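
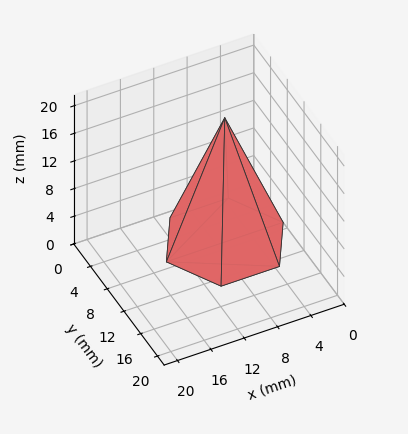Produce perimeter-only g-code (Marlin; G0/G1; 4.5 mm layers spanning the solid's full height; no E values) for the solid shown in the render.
Reading the render: the shape is a regular 6-sided pyramid, base circumscribed radius ≈ 7 mm, apex at z ≈ 18 mm (dimensions read to the nearest mm from the axis ticks). For the g-code, the solid's height is divided into equal slices at the stated Δz and each level perimeter traced with G1 moves after a G0 lift.

; perimeter-only toolpath
G21 ; units = mm
G90 ; absolute positioning
G28 ; home
; layer 1
G0 Z4.5
G0 X12.2 Y7.0
G1 X9.6 Y11.6
G1 X4.4 Y11.6
G1 X1.8 Y7.0
G1 X4.4 Y2.4
G1 X9.6 Y2.4
G1 X12.2 Y7.0
; layer 2
G0 Z9.0
G0 X10.5 Y7.0
G1 X8.8 Y10.1
G1 X5.2 Y10.1
G1 X3.5 Y7.0
G1 X5.2 Y4.0
G1 X8.8 Y4.0
G1 X10.5 Y7.0
; layer 3
G0 Z13.5
G0 X8.8 Y7.0
G1 X7.9 Y8.5
G1 X6.1 Y8.5
G1 X5.2 Y7.0
G1 X6.1 Y5.5
G1 X7.9 Y5.5
G1 X8.8 Y7.0
M2 ; end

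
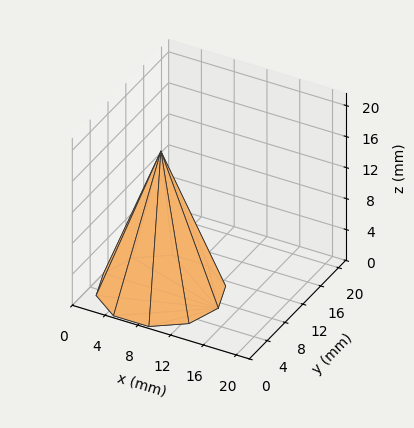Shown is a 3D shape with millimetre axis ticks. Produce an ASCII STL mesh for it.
Reading the render: the shape is a regular 10-sided pyramid, base circumscribed radius ≈ 7 mm, apex at z ≈ 18 mm (dimensions read to the nearest mm from the axis ticks). For the STL, each face is triangulated and given an outward normal.

solid part
  facet normal 0.0000 0.0000 -1.0000
    outer loop
      vertex 9.163 13.657 0.000
      vertex 12.663 11.114 0.000
      vertex 14.000 7.000 0.000
    endloop
  endfacet
  facet normal 0.0000 0.0000 -1.0000
    outer loop
      vertex 4.837 13.657 0.000
      vertex 9.163 13.657 0.000
      vertex 14.000 7.000 0.000
    endloop
  endfacet
  facet normal 0.0000 0.0000 -1.0000
    outer loop
      vertex 1.337 11.114 0.000
      vertex 4.837 13.657 0.000
      vertex 14.000 7.000 0.000
    endloop
  endfacet
  facet normal 0.0000 0.0000 -1.0000
    outer loop
      vertex 0.000 7.000 0.000
      vertex 1.337 11.114 0.000
      vertex 14.000 7.000 0.000
    endloop
  endfacet
  facet normal 0.0000 0.0000 -1.0000
    outer loop
      vertex 1.337 2.886 0.000
      vertex 0.000 7.000 0.000
      vertex 14.000 7.000 0.000
    endloop
  endfacet
  facet normal 0.0000 0.0000 -1.0000
    outer loop
      vertex 4.837 0.343 0.000
      vertex 1.337 2.886 0.000
      vertex 14.000 7.000 0.000
    endloop
  endfacet
  facet normal 0.0000 0.0000 -1.0000
    outer loop
      vertex 9.163 0.343 0.000
      vertex 4.837 0.343 0.000
      vertex 14.000 7.000 0.000
    endloop
  endfacet
  facet normal 0.0000 0.0000 -1.0000
    outer loop
      vertex 12.663 2.886 0.000
      vertex 9.163 0.343 0.000
      vertex 14.000 7.000 0.000
    endloop
  endfacet
  facet normal 0.8920 0.2899 0.3469
    outer loop
      vertex 14.000 7.000 0.000
      vertex 12.663 11.114 0.000
      vertex 7.000 7.000 18.000
    endloop
  endfacet
  facet normal 0.5513 0.7588 0.3469
    outer loop
      vertex 12.663 11.114 0.000
      vertex 9.163 13.657 0.000
      vertex 7.000 7.000 18.000
    endloop
  endfacet
  facet normal 0.0000 0.9379 0.3469
    outer loop
      vertex 9.163 13.657 0.000
      vertex 4.837 13.657 0.000
      vertex 7.000 7.000 18.000
    endloop
  endfacet
  facet normal -0.5513 0.7588 0.3469
    outer loop
      vertex 4.837 13.657 0.000
      vertex 1.337 11.114 0.000
      vertex 7.000 7.000 18.000
    endloop
  endfacet
  facet normal -0.8920 0.2899 0.3469
    outer loop
      vertex 1.337 11.114 0.000
      vertex 0.000 7.000 0.000
      vertex 7.000 7.000 18.000
    endloop
  endfacet
  facet normal -0.8920 -0.2899 0.3469
    outer loop
      vertex 0.000 7.000 0.000
      vertex 1.337 2.886 0.000
      vertex 7.000 7.000 18.000
    endloop
  endfacet
  facet normal -0.5513 -0.7588 0.3469
    outer loop
      vertex 1.337 2.886 0.000
      vertex 4.837 0.343 0.000
      vertex 7.000 7.000 18.000
    endloop
  endfacet
  facet normal 0.0000 -0.9379 0.3469
    outer loop
      vertex 4.837 0.343 0.000
      vertex 9.163 0.343 0.000
      vertex 7.000 7.000 18.000
    endloop
  endfacet
  facet normal 0.5513 -0.7588 0.3469
    outer loop
      vertex 9.163 0.343 0.000
      vertex 12.663 2.886 0.000
      vertex 7.000 7.000 18.000
    endloop
  endfacet
  facet normal 0.8920 -0.2899 0.3469
    outer loop
      vertex 12.663 2.886 0.000
      vertex 14.000 7.000 0.000
      vertex 7.000 7.000 18.000
    endloop
  endfacet
endsolid part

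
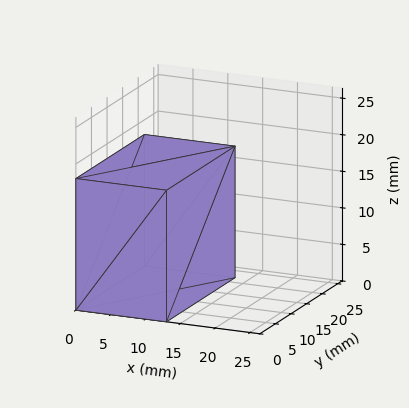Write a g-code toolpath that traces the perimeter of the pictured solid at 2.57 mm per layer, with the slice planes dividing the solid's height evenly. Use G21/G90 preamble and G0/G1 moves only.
Reading the render: the shape is a rectangular box, roughly 13 × 22 mm footprint and 18 mm tall (dimensions read to the nearest mm from the axis ticks). For the g-code, the solid's height is divided into equal slices at the stated Δz and each level perimeter traced with G1 moves after a G0 lift.

; perimeter-only toolpath
G21 ; units = mm
G90 ; absolute positioning
G28 ; home
; layer 1
G0 Z2.57
G0 X0.00 Y0.00
G1 X13.00 Y0.00
G1 X13.00 Y22.00
G1 X0.00 Y22.00
G1 X0.00 Y0.00
; layer 2
G0 Z5.14
G0 X0.00 Y0.00
G1 X13.00 Y0.00
G1 X13.00 Y22.00
G1 X0.00 Y22.00
G1 X0.00 Y0.00
; layer 3
G0 Z7.71
G0 X0.00 Y0.00
G1 X13.00 Y0.00
G1 X13.00 Y22.00
G1 X0.00 Y22.00
G1 X0.00 Y0.00
; layer 4
G0 Z10.29
G0 X0.00 Y0.00
G1 X13.00 Y0.00
G1 X13.00 Y22.00
G1 X0.00 Y22.00
G1 X0.00 Y0.00
; layer 5
G0 Z12.86
G0 X0.00 Y0.00
G1 X13.00 Y0.00
G1 X13.00 Y22.00
G1 X0.00 Y22.00
G1 X0.00 Y0.00
; layer 6
G0 Z15.43
G0 X0.00 Y0.00
G1 X13.00 Y0.00
G1 X13.00 Y22.00
G1 X0.00 Y22.00
G1 X0.00 Y0.00
; layer 7
G0 Z18.00
G0 X0.00 Y0.00
G1 X13.00 Y0.00
G1 X13.00 Y22.00
G1 X0.00 Y22.00
G1 X0.00 Y0.00
M2 ; end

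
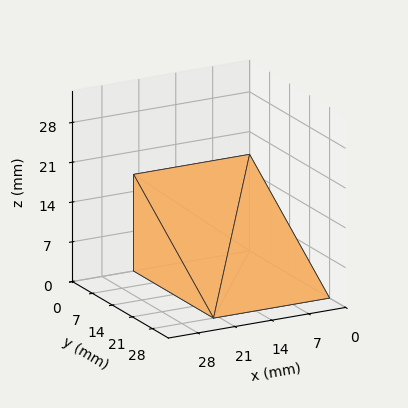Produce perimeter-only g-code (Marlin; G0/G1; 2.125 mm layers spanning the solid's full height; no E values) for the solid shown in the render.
Reading the render: the shape is a wedge (ramp): 22 × 28 mm base, rising to 17 mm along the y=0 edge and sloping linearly to z=0 at y=28 (dimensions read to the nearest mm from the axis ticks). For the g-code, the solid's height is divided into equal slices at the stated Δz and each level perimeter traced with G1 moves after a G0 lift.

; perimeter-only toolpath
G21 ; units = mm
G90 ; absolute positioning
G28 ; home
; layer 1
G0 Z2.125
G0 X0.000 Y0.000
G1 X22.000 Y0.000
G1 X22.000 Y24.500
G1 X0.000 Y24.500
G1 X0.000 Y0.000
; layer 2
G0 Z4.250
G0 X0.000 Y0.000
G1 X22.000 Y0.000
G1 X22.000 Y21.000
G1 X0.000 Y21.000
G1 X0.000 Y0.000
; layer 3
G0 Z6.375
G0 X0.000 Y0.000
G1 X22.000 Y0.000
G1 X22.000 Y17.500
G1 X0.000 Y17.500
G1 X0.000 Y0.000
; layer 4
G0 Z8.500
G0 X0.000 Y0.000
G1 X22.000 Y0.000
G1 X22.000 Y14.000
G1 X0.000 Y14.000
G1 X0.000 Y0.000
; layer 5
G0 Z10.625
G0 X0.000 Y0.000
G1 X22.000 Y0.000
G1 X22.000 Y10.500
G1 X0.000 Y10.500
G1 X0.000 Y0.000
; layer 6
G0 Z12.750
G0 X0.000 Y0.000
G1 X22.000 Y0.000
G1 X22.000 Y7.000
G1 X0.000 Y7.000
G1 X0.000 Y0.000
; layer 7
G0 Z14.875
G0 X0.000 Y0.000
G1 X22.000 Y0.000
G1 X22.000 Y3.500
G1 X0.000 Y3.500
G1 X0.000 Y0.000
M2 ; end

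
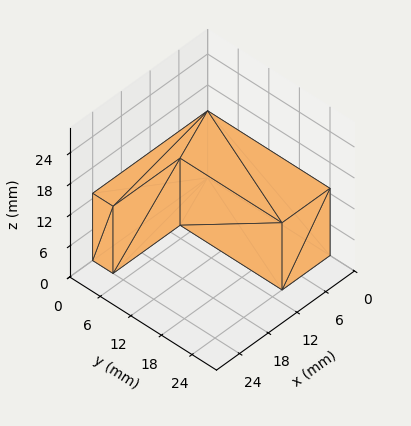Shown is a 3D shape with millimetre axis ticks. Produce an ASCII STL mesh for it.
Reading the render: the shape is an L-shaped prism: outer 24 × 24 mm, arm thicknesses ≈ 4 mm (horizontal) and 10 mm (vertical), extruded 13 mm in z (dimensions read to the nearest mm from the axis ticks). For the STL, each face is triangulated and given an outward normal.

solid part
  facet normal 0.0000 0.0000 -1.0000
    outer loop
      vertex 24.00 4.00 0.00
      vertex 24.00 0.00 0.00
      vertex 0.00 0.00 0.00
    endloop
  endfacet
  facet normal 0.0000 0.0000 -1.0000
    outer loop
      vertex 10.00 4.00 0.00
      vertex 24.00 4.00 0.00
      vertex 0.00 0.00 0.00
    endloop
  endfacet
  facet normal 0.0000 0.0000 -1.0000
    outer loop
      vertex 10.00 24.00 0.00
      vertex 10.00 4.00 0.00
      vertex 0.00 0.00 0.00
    endloop
  endfacet
  facet normal 0.0000 0.0000 -1.0000
    outer loop
      vertex 0.00 24.00 0.00
      vertex 10.00 24.00 0.00
      vertex 0.00 0.00 0.00
    endloop
  endfacet
  facet normal 0.0000 0.0000 1.0000
    outer loop
      vertex 0.00 0.00 13.00
      vertex 24.00 0.00 13.00
      vertex 24.00 4.00 13.00
    endloop
  endfacet
  facet normal 0.0000 0.0000 1.0000
    outer loop
      vertex 0.00 0.00 13.00
      vertex 24.00 4.00 13.00
      vertex 10.00 4.00 13.00
    endloop
  endfacet
  facet normal 0.0000 0.0000 1.0000
    outer loop
      vertex 0.00 0.00 13.00
      vertex 10.00 4.00 13.00
      vertex 10.00 24.00 13.00
    endloop
  endfacet
  facet normal 0.0000 0.0000 1.0000
    outer loop
      vertex 0.00 0.00 13.00
      vertex 10.00 24.00 13.00
      vertex 0.00 24.00 13.00
    endloop
  endfacet
  facet normal 0.0000 -1.0000 0.0000
    outer loop
      vertex 0.00 0.00 0.00
      vertex 24.00 0.00 0.00
      vertex 24.00 0.00 13.00
    endloop
  endfacet
  facet normal 0.0000 -1.0000 0.0000
    outer loop
      vertex 0.00 0.00 0.00
      vertex 24.00 0.00 13.00
      vertex 0.00 0.00 13.00
    endloop
  endfacet
  facet normal 1.0000 0.0000 0.0000
    outer loop
      vertex 24.00 0.00 0.00
      vertex 24.00 4.00 0.00
      vertex 24.00 4.00 13.00
    endloop
  endfacet
  facet normal 1.0000 0.0000 0.0000
    outer loop
      vertex 24.00 0.00 0.00
      vertex 24.00 4.00 13.00
      vertex 24.00 0.00 13.00
    endloop
  endfacet
  facet normal 0.0000 1.0000 0.0000
    outer loop
      vertex 24.00 4.00 0.00
      vertex 10.00 4.00 0.00
      vertex 10.00 4.00 13.00
    endloop
  endfacet
  facet normal 0.0000 1.0000 0.0000
    outer loop
      vertex 24.00 4.00 0.00
      vertex 10.00 4.00 13.00
      vertex 24.00 4.00 13.00
    endloop
  endfacet
  facet normal 1.0000 0.0000 0.0000
    outer loop
      vertex 10.00 4.00 0.00
      vertex 10.00 24.00 0.00
      vertex 10.00 24.00 13.00
    endloop
  endfacet
  facet normal 1.0000 0.0000 0.0000
    outer loop
      vertex 10.00 4.00 0.00
      vertex 10.00 24.00 13.00
      vertex 10.00 4.00 13.00
    endloop
  endfacet
  facet normal 0.0000 1.0000 0.0000
    outer loop
      vertex 10.00 24.00 0.00
      vertex 0.00 24.00 0.00
      vertex 0.00 24.00 13.00
    endloop
  endfacet
  facet normal 0.0000 1.0000 0.0000
    outer loop
      vertex 10.00 24.00 0.00
      vertex 0.00 24.00 13.00
      vertex 10.00 24.00 13.00
    endloop
  endfacet
  facet normal -1.0000 0.0000 0.0000
    outer loop
      vertex 0.00 24.00 0.00
      vertex 0.00 0.00 0.00
      vertex 0.00 0.00 13.00
    endloop
  endfacet
  facet normal -1.0000 0.0000 0.0000
    outer loop
      vertex 0.00 24.00 0.00
      vertex 0.00 0.00 13.00
      vertex 0.00 24.00 13.00
    endloop
  endfacet
endsolid part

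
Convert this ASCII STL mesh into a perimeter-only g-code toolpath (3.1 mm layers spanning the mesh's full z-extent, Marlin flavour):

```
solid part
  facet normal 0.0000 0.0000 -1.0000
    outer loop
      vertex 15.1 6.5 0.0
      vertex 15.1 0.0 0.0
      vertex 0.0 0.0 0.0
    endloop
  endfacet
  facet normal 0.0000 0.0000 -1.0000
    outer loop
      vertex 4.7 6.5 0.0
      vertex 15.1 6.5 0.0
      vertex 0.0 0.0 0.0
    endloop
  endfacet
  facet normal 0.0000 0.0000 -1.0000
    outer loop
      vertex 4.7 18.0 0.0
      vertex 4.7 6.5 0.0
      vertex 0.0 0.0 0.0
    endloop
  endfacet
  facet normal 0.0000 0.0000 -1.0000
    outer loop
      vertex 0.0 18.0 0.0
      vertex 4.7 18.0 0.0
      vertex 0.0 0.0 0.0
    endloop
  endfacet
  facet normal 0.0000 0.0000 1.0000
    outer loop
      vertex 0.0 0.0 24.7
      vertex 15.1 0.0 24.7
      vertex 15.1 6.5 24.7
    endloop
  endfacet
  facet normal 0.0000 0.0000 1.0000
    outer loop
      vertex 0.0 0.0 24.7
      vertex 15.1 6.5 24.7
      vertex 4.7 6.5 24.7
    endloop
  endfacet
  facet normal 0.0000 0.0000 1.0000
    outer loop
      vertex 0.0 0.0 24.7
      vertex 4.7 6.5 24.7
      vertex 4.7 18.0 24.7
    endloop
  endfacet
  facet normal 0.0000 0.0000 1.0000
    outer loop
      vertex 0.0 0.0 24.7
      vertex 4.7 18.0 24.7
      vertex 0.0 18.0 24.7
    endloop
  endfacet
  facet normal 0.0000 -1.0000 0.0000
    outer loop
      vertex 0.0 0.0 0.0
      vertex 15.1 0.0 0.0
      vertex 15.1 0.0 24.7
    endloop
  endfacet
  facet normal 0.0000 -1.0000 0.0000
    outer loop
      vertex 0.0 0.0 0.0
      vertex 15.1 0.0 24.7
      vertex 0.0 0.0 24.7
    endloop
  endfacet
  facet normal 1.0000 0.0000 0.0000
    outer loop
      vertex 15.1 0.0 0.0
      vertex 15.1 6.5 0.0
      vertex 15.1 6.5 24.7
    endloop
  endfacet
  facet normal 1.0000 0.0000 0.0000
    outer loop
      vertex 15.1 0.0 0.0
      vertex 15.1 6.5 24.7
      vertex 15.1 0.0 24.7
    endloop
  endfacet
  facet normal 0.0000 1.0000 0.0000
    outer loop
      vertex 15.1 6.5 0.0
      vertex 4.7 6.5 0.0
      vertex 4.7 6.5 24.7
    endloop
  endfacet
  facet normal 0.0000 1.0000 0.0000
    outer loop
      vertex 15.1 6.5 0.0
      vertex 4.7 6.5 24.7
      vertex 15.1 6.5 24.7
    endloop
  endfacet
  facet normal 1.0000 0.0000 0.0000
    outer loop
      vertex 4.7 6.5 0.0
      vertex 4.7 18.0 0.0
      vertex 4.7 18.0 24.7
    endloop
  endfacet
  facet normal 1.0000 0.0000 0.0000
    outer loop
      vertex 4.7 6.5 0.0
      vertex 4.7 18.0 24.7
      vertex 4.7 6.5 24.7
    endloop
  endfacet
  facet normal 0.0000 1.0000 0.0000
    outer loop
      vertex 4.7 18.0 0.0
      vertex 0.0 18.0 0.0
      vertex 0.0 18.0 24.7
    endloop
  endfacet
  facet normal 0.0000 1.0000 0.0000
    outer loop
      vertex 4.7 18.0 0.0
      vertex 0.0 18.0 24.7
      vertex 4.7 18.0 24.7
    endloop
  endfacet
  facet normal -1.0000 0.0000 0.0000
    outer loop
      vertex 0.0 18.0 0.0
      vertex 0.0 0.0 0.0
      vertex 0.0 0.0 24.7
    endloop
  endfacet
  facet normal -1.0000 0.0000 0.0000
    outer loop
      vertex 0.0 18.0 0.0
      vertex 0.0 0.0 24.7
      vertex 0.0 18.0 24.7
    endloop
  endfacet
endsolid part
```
; perimeter-only toolpath
G21 ; units = mm
G90 ; absolute positioning
G28 ; home
; layer 1
G0 Z3.1
G0 X0.0 Y0.0
G1 X15.1 Y0.0
G1 X15.1 Y6.5
G1 X4.7 Y6.5
G1 X4.7 Y18.0
G1 X0.0 Y18.0
G1 X0.0 Y0.0
; layer 2
G0 Z6.2
G0 X0.0 Y0.0
G1 X15.1 Y0.0
G1 X15.1 Y6.5
G1 X4.7 Y6.5
G1 X4.7 Y18.0
G1 X0.0 Y18.0
G1 X0.0 Y0.0
; layer 3
G0 Z9.3
G0 X0.0 Y0.0
G1 X15.1 Y0.0
G1 X15.1 Y6.5
G1 X4.7 Y6.5
G1 X4.7 Y18.0
G1 X0.0 Y18.0
G1 X0.0 Y0.0
; layer 4
G0 Z12.3
G0 X0.0 Y0.0
G1 X15.1 Y0.0
G1 X15.1 Y6.5
G1 X4.7 Y6.5
G1 X4.7 Y18.0
G1 X0.0 Y18.0
G1 X0.0 Y0.0
; layer 5
G0 Z15.4
G0 X0.0 Y0.0
G1 X15.1 Y0.0
G1 X15.1 Y6.5
G1 X4.7 Y6.5
G1 X4.7 Y18.0
G1 X0.0 Y18.0
G1 X0.0 Y0.0
; layer 6
G0 Z18.5
G0 X0.0 Y0.0
G1 X15.1 Y0.0
G1 X15.1 Y6.5
G1 X4.7 Y6.5
G1 X4.7 Y18.0
G1 X0.0 Y18.0
G1 X0.0 Y0.0
; layer 7
G0 Z21.6
G0 X0.0 Y0.0
G1 X15.1 Y0.0
G1 X15.1 Y6.5
G1 X4.7 Y6.5
G1 X4.7 Y18.0
G1 X0.0 Y18.0
G1 X0.0 Y0.0
; layer 8
G0 Z24.7
G0 X0.0 Y0.0
G1 X15.1 Y0.0
G1 X15.1 Y6.5
G1 X4.7 Y6.5
G1 X4.7 Y18.0
G1 X0.0 Y18.0
G1 X0.0 Y0.0
M2 ; end

The solid is an L-shaped prism: outer 15.1 × 18 mm, arm thicknesses ≈ 6.5 mm (horizontal) and 4.7 mm (vertical), extruded 24.7 mm in z. Slicing at Δz = 3.1 mm — 8 equal slices spanning the solid's height, so layer i sits at z = i·h/8 — gives 8 non-empty perimeters. Each is a 6-segment closed polygon; G0 lifts to the layer z and rapids to the start vertex, then G1 traces the edges.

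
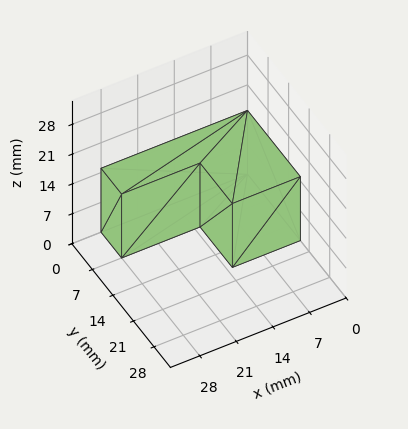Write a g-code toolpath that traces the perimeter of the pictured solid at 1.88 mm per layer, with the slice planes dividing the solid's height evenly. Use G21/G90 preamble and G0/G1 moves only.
Reading the render: the shape is an L-shaped prism: outer 28 × 18 mm, arm thicknesses ≈ 7 mm (horizontal) and 13 mm (vertical), extruded 15 mm in z (dimensions read to the nearest mm from the axis ticks). For the g-code, the solid's height is divided into equal slices at the stated Δz and each level perimeter traced with G1 moves after a G0 lift.

; perimeter-only toolpath
G21 ; units = mm
G90 ; absolute positioning
G28 ; home
; layer 1
G0 Z1.88
G0 X0.00 Y0.00
G1 X28.00 Y0.00
G1 X28.00 Y7.00
G1 X13.00 Y7.00
G1 X13.00 Y18.00
G1 X0.00 Y18.00
G1 X0.00 Y0.00
; layer 2
G0 Z3.75
G0 X0.00 Y0.00
G1 X28.00 Y0.00
G1 X28.00 Y7.00
G1 X13.00 Y7.00
G1 X13.00 Y18.00
G1 X0.00 Y18.00
G1 X0.00 Y0.00
; layer 3
G0 Z5.62
G0 X0.00 Y0.00
G1 X28.00 Y0.00
G1 X28.00 Y7.00
G1 X13.00 Y7.00
G1 X13.00 Y18.00
G1 X0.00 Y18.00
G1 X0.00 Y0.00
; layer 4
G0 Z7.50
G0 X0.00 Y0.00
G1 X28.00 Y0.00
G1 X28.00 Y7.00
G1 X13.00 Y7.00
G1 X13.00 Y18.00
G1 X0.00 Y18.00
G1 X0.00 Y0.00
; layer 5
G0 Z9.38
G0 X0.00 Y0.00
G1 X28.00 Y0.00
G1 X28.00 Y7.00
G1 X13.00 Y7.00
G1 X13.00 Y18.00
G1 X0.00 Y18.00
G1 X0.00 Y0.00
; layer 6
G0 Z11.25
G0 X0.00 Y0.00
G1 X28.00 Y0.00
G1 X28.00 Y7.00
G1 X13.00 Y7.00
G1 X13.00 Y18.00
G1 X0.00 Y18.00
G1 X0.00 Y0.00
; layer 7
G0 Z13.12
G0 X0.00 Y0.00
G1 X28.00 Y0.00
G1 X28.00 Y7.00
G1 X13.00 Y7.00
G1 X13.00 Y18.00
G1 X0.00 Y18.00
G1 X0.00 Y0.00
; layer 8
G0 Z15.00
G0 X0.00 Y0.00
G1 X28.00 Y0.00
G1 X28.00 Y7.00
G1 X13.00 Y7.00
G1 X13.00 Y18.00
G1 X0.00 Y18.00
G1 X0.00 Y0.00
M2 ; end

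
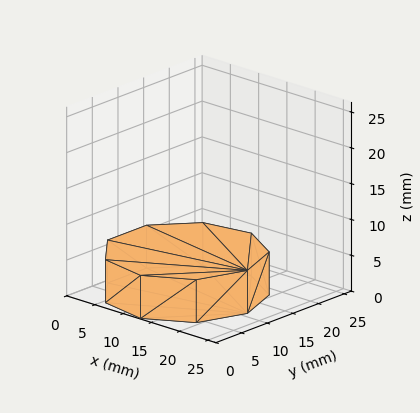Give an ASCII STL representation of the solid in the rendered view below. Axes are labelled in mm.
Reading the render: the shape is a regular 9-sided prism (a cylinder approximated with 9 flat sides), circumscribed radius ≈ 11 mm, height ≈ 6 mm (dimensions read to the nearest mm from the axis ticks). For the STL, each face is triangulated and given an outward normal.

solid part
  facet normal 0.0000 0.0000 -1.0000
    outer loop
      vertex 12.9 21.8 0.0
      vertex 19.4 18.1 0.0
      vertex 22.0 11.0 0.0
    endloop
  endfacet
  facet normal 0.0000 0.0000 -1.0000
    outer loop
      vertex 5.5 20.5 0.0
      vertex 12.9 21.8 0.0
      vertex 22.0 11.0 0.0
    endloop
  endfacet
  facet normal 0.0000 0.0000 -1.0000
    outer loop
      vertex 0.7 14.8 0.0
      vertex 5.5 20.5 0.0
      vertex 22.0 11.0 0.0
    endloop
  endfacet
  facet normal 0.0000 0.0000 -1.0000
    outer loop
      vertex 0.7 7.2 0.0
      vertex 0.7 14.8 0.0
      vertex 22.0 11.0 0.0
    endloop
  endfacet
  facet normal 0.0000 0.0000 -1.0000
    outer loop
      vertex 5.5 1.5 0.0
      vertex 0.7 7.2 0.0
      vertex 22.0 11.0 0.0
    endloop
  endfacet
  facet normal 0.0000 0.0000 -1.0000
    outer loop
      vertex 12.9 0.2 0.0
      vertex 5.5 1.5 0.0
      vertex 22.0 11.0 0.0
    endloop
  endfacet
  facet normal 0.0000 0.0000 -1.0000
    outer loop
      vertex 19.4 3.9 0.0
      vertex 12.9 0.2 0.0
      vertex 22.0 11.0 0.0
    endloop
  endfacet
  facet normal 0.0000 0.0000 1.0000
    outer loop
      vertex 22.0 11.0 6.0
      vertex 19.4 18.1 6.0
      vertex 12.9 21.8 6.0
    endloop
  endfacet
  facet normal 0.0000 0.0000 1.0000
    outer loop
      vertex 22.0 11.0 6.0
      vertex 12.9 21.8 6.0
      vertex 5.5 20.5 6.0
    endloop
  endfacet
  facet normal 0.0000 0.0000 1.0000
    outer loop
      vertex 22.0 11.0 6.0
      vertex 5.5 20.5 6.0
      vertex 0.7 14.8 6.0
    endloop
  endfacet
  facet normal 0.0000 0.0000 1.0000
    outer loop
      vertex 22.0 11.0 6.0
      vertex 0.7 14.8 6.0
      vertex 0.7 7.2 6.0
    endloop
  endfacet
  facet normal 0.0000 0.0000 1.0000
    outer loop
      vertex 22.0 11.0 6.0
      vertex 0.7 7.2 6.0
      vertex 5.5 1.5 6.0
    endloop
  endfacet
  facet normal 0.0000 0.0000 1.0000
    outer loop
      vertex 22.0 11.0 6.0
      vertex 5.5 1.5 6.0
      vertex 12.9 0.2 6.0
    endloop
  endfacet
  facet normal 0.0000 0.0000 1.0000
    outer loop
      vertex 22.0 11.0 6.0
      vertex 12.9 0.2 6.0
      vertex 19.4 3.9 6.0
    endloop
  endfacet
  facet normal 0.9390 0.3439 0.0000
    outer loop
      vertex 22.0 11.0 0.0
      vertex 19.4 18.1 0.0
      vertex 19.4 18.1 6.0
    endloop
  endfacet
  facet normal 0.9390 0.3439 0.0000
    outer loop
      vertex 22.0 11.0 0.0
      vertex 19.4 18.1 6.0
      vertex 22.0 11.0 6.0
    endloop
  endfacet
  facet normal 0.4947 0.8691 0.0000
    outer loop
      vertex 19.4 18.1 0.0
      vertex 12.9 21.8 0.0
      vertex 12.9 21.8 6.0
    endloop
  endfacet
  facet normal 0.4947 0.8691 0.0000
    outer loop
      vertex 19.4 18.1 0.0
      vertex 12.9 21.8 6.0
      vertex 19.4 18.1 6.0
    endloop
  endfacet
  facet normal -0.1730 0.9849 0.0000
    outer loop
      vertex 12.9 21.8 0.0
      vertex 5.5 20.5 0.0
      vertex 5.5 20.5 6.0
    endloop
  endfacet
  facet normal -0.1730 0.9849 0.0000
    outer loop
      vertex 12.9 21.8 0.0
      vertex 5.5 20.5 6.0
      vertex 12.9 21.8 6.0
    endloop
  endfacet
  facet normal -0.7649 0.6441 0.0000
    outer loop
      vertex 5.5 20.5 0.0
      vertex 0.7 14.8 0.0
      vertex 0.7 14.8 6.0
    endloop
  endfacet
  facet normal -0.7649 0.6441 0.0000
    outer loop
      vertex 5.5 20.5 0.0
      vertex 0.7 14.8 6.0
      vertex 5.5 20.5 6.0
    endloop
  endfacet
  facet normal -1.0000 0.0000 0.0000
    outer loop
      vertex 0.7 14.8 0.0
      vertex 0.7 7.2 0.0
      vertex 0.7 7.2 6.0
    endloop
  endfacet
  facet normal -1.0000 0.0000 0.0000
    outer loop
      vertex 0.7 14.8 0.0
      vertex 0.7 7.2 6.0
      vertex 0.7 14.8 6.0
    endloop
  endfacet
  facet normal -0.7649 -0.6441 0.0000
    outer loop
      vertex 0.7 7.2 0.0
      vertex 5.5 1.5 0.0
      vertex 5.5 1.5 6.0
    endloop
  endfacet
  facet normal -0.7649 -0.6441 0.0000
    outer loop
      vertex 0.7 7.2 0.0
      vertex 5.5 1.5 6.0
      vertex 0.7 7.2 6.0
    endloop
  endfacet
  facet normal -0.1730 -0.9849 0.0000
    outer loop
      vertex 5.5 1.5 0.0
      vertex 12.9 0.2 0.0
      vertex 12.9 0.2 6.0
    endloop
  endfacet
  facet normal -0.1730 -0.9849 0.0000
    outer loop
      vertex 5.5 1.5 0.0
      vertex 12.9 0.2 6.0
      vertex 5.5 1.5 6.0
    endloop
  endfacet
  facet normal 0.4947 -0.8691 0.0000
    outer loop
      vertex 12.9 0.2 0.0
      vertex 19.4 3.9 0.0
      vertex 19.4 3.9 6.0
    endloop
  endfacet
  facet normal 0.4947 -0.8691 0.0000
    outer loop
      vertex 12.9 0.2 0.0
      vertex 19.4 3.9 6.0
      vertex 12.9 0.2 6.0
    endloop
  endfacet
  facet normal 0.9390 -0.3439 0.0000
    outer loop
      vertex 19.4 3.9 0.0
      vertex 22.0 11.0 0.0
      vertex 22.0 11.0 6.0
    endloop
  endfacet
  facet normal 0.9390 -0.3439 0.0000
    outer loop
      vertex 19.4 3.9 0.0
      vertex 22.0 11.0 6.0
      vertex 19.4 3.9 6.0
    endloop
  endfacet
endsolid part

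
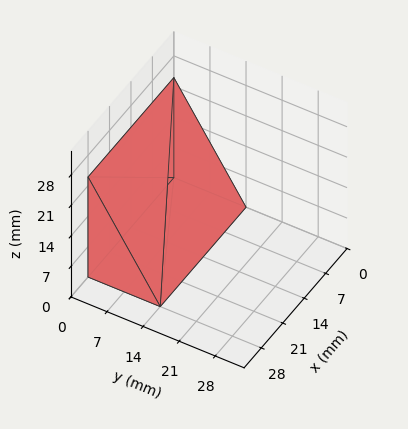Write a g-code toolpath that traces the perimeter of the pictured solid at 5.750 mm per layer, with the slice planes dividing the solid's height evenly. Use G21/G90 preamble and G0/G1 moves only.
Reading the render: the shape is a wedge (ramp): 28 × 14 mm base, rising to 23 mm along the y=0 edge and sloping linearly to z=0 at y=14 (dimensions read to the nearest mm from the axis ticks). For the g-code, the solid's height is divided into equal slices at the stated Δz and each level perimeter traced with G1 moves after a G0 lift.

; perimeter-only toolpath
G21 ; units = mm
G90 ; absolute positioning
G28 ; home
; layer 1
G0 Z5.750
G0 X0.000 Y0.000
G1 X28.000 Y0.000
G1 X28.000 Y10.500
G1 X0.000 Y10.500
G1 X0.000 Y0.000
; layer 2
G0 Z11.500
G0 X0.000 Y0.000
G1 X28.000 Y0.000
G1 X28.000 Y7.000
G1 X0.000 Y7.000
G1 X0.000 Y0.000
; layer 3
G0 Z17.250
G0 X0.000 Y0.000
G1 X28.000 Y0.000
G1 X28.000 Y3.500
G1 X0.000 Y3.500
G1 X0.000 Y0.000
M2 ; end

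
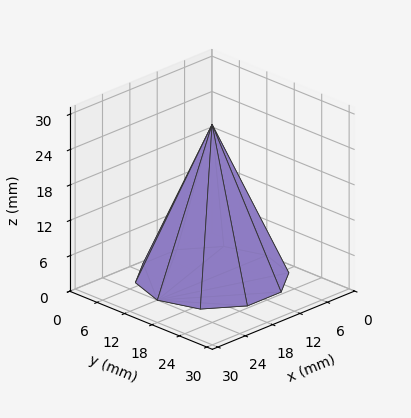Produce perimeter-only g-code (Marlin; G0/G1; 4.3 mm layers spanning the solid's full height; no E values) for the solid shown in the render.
Reading the render: the shape is a regular 10-sided pyramid, base circumscribed radius ≈ 12 mm, apex at z ≈ 26 mm (dimensions read to the nearest mm from the axis ticks). For the g-code, the solid's height is divided into equal slices at the stated Δz and each level perimeter traced with G1 moves after a G0 lift.

; perimeter-only toolpath
G21 ; units = mm
G90 ; absolute positioning
G28 ; home
; layer 1
G0 Z4.3
G0 X22.0 Y12.0
G1 X20.1 Y17.9
G1 X15.1 Y21.5
G1 X8.9 Y21.5
G1 X3.9 Y17.9
G1 X2.0 Y12.0
G1 X3.9 Y6.1
G1 X8.9 Y2.5
G1 X15.1 Y2.5
G1 X20.1 Y6.1
G1 X22.0 Y12.0
; layer 2
G0 Z8.7
G0 X20.0 Y12.0
G1 X18.5 Y16.7
G1 X14.5 Y19.6
G1 X9.5 Y19.6
G1 X5.5 Y16.7
G1 X4.0 Y12.0
G1 X5.5 Y7.3
G1 X9.5 Y4.4
G1 X14.5 Y4.4
G1 X18.5 Y7.3
G1 X20.0 Y12.0
; layer 3
G0 Z13.0
G0 X18.0 Y12.0
G1 X16.9 Y15.6
G1 X13.8 Y17.7
G1 X10.2 Y17.7
G1 X7.2 Y15.6
G1 X6.0 Y12.0
G1 X7.2 Y8.4
G1 X10.2 Y6.3
G1 X13.8 Y6.3
G1 X16.9 Y8.4
G1 X18.0 Y12.0
; layer 4
G0 Z17.3
G0 X16.0 Y12.0
G1 X15.2 Y14.4
G1 X13.2 Y15.8
G1 X10.8 Y15.8
G1 X8.8 Y14.4
G1 X8.0 Y12.0
G1 X8.8 Y9.6
G1 X10.8 Y8.2
G1 X13.2 Y8.2
G1 X15.2 Y9.6
G1 X16.0 Y12.0
; layer 5
G0 Z21.7
G0 X14.0 Y12.0
G1 X13.6 Y13.2
G1 X12.6 Y13.9
G1 X11.4 Y13.9
G1 X10.4 Y13.2
G1 X10.0 Y12.0
G1 X10.4 Y10.8
G1 X11.4 Y10.1
G1 X12.6 Y10.1
G1 X13.6 Y10.8
G1 X14.0 Y12.0
M2 ; end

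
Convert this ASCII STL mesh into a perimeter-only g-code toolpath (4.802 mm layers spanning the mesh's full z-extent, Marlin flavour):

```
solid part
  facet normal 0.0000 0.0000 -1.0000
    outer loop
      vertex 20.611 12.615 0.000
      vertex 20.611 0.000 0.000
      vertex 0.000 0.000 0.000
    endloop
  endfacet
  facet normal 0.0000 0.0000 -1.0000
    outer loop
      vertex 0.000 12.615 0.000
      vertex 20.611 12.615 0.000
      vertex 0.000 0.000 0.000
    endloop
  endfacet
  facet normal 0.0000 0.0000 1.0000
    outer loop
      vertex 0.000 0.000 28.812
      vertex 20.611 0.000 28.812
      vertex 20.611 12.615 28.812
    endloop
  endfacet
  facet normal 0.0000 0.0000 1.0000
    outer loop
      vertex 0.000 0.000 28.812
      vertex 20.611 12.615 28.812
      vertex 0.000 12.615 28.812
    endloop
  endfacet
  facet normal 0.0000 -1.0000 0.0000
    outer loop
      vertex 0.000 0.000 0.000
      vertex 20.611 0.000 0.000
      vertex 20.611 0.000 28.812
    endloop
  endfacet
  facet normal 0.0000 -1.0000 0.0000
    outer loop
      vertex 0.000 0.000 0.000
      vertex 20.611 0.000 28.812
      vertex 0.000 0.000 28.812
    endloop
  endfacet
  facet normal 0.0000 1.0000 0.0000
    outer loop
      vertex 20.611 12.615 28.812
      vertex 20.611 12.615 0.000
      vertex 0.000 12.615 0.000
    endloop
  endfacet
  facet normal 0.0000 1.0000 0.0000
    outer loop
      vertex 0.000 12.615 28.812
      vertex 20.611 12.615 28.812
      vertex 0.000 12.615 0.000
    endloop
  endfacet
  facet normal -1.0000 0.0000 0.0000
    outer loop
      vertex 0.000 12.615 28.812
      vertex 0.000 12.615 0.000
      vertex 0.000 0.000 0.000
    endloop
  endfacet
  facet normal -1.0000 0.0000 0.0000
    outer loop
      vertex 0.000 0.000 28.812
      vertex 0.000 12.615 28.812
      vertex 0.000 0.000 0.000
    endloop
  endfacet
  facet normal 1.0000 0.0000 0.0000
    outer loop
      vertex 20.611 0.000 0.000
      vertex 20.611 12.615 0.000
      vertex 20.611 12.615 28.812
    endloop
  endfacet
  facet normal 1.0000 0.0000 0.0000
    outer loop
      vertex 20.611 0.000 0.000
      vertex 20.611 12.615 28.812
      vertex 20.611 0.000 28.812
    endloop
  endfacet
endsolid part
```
; perimeter-only toolpath
G21 ; units = mm
G90 ; absolute positioning
G28 ; home
; layer 1
G0 Z4.802
G0 X0.000 Y0.000
G1 X20.611 Y0.000
G1 X20.611 Y12.615
G1 X0.000 Y12.615
G1 X0.000 Y0.000
; layer 2
G0 Z9.604
G0 X0.000 Y0.000
G1 X20.611 Y0.000
G1 X20.611 Y12.615
G1 X0.000 Y12.615
G1 X0.000 Y0.000
; layer 3
G0 Z14.406
G0 X0.000 Y0.000
G1 X20.611 Y0.000
G1 X20.611 Y12.615
G1 X0.000 Y12.615
G1 X0.000 Y0.000
; layer 4
G0 Z19.208
G0 X0.000 Y0.000
G1 X20.611 Y0.000
G1 X20.611 Y12.615
G1 X0.000 Y12.615
G1 X0.000 Y0.000
; layer 5
G0 Z24.010
G0 X0.000 Y0.000
G1 X20.611 Y0.000
G1 X20.611 Y12.615
G1 X0.000 Y12.615
G1 X0.000 Y0.000
; layer 6
G0 Z28.812
G0 X0.000 Y0.000
G1 X20.611 Y0.000
G1 X20.611 Y12.615
G1 X0.000 Y12.615
G1 X0.000 Y0.000
M2 ; end

The solid is a rectangular box, roughly 20.6 × 12.6 mm footprint and 28.8 mm tall. Slicing at Δz = 4.802 mm — 6 equal slices spanning the solid's height, so layer i sits at z = i·h/6 — gives 6 non-empty perimeters. Each is a 4-segment closed polygon; G0 lifts to the layer z and rapids to the start vertex, then G1 traces the edges.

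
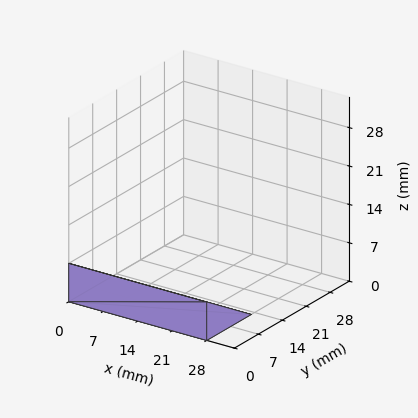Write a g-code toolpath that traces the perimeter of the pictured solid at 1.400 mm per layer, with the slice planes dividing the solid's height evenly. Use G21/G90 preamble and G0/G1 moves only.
Reading the render: the shape is a wedge (ramp): 28 × 13 mm base, rising to 7 mm along the y=0 edge and sloping linearly to z=0 at y=13 (dimensions read to the nearest mm from the axis ticks). For the g-code, the solid's height is divided into equal slices at the stated Δz and each level perimeter traced with G1 moves after a G0 lift.

; perimeter-only toolpath
G21 ; units = mm
G90 ; absolute positioning
G28 ; home
; layer 1
G0 Z1.400
G0 X0.000 Y0.000
G1 X28.000 Y0.000
G1 X28.000 Y10.400
G1 X0.000 Y10.400
G1 X0.000 Y0.000
; layer 2
G0 Z2.800
G0 X0.000 Y0.000
G1 X28.000 Y0.000
G1 X28.000 Y7.800
G1 X0.000 Y7.800
G1 X0.000 Y0.000
; layer 3
G0 Z4.200
G0 X0.000 Y0.000
G1 X28.000 Y0.000
G1 X28.000 Y5.200
G1 X0.000 Y5.200
G1 X0.000 Y0.000
; layer 4
G0 Z5.600
G0 X0.000 Y0.000
G1 X28.000 Y0.000
G1 X28.000 Y2.600
G1 X0.000 Y2.600
G1 X0.000 Y0.000
M2 ; end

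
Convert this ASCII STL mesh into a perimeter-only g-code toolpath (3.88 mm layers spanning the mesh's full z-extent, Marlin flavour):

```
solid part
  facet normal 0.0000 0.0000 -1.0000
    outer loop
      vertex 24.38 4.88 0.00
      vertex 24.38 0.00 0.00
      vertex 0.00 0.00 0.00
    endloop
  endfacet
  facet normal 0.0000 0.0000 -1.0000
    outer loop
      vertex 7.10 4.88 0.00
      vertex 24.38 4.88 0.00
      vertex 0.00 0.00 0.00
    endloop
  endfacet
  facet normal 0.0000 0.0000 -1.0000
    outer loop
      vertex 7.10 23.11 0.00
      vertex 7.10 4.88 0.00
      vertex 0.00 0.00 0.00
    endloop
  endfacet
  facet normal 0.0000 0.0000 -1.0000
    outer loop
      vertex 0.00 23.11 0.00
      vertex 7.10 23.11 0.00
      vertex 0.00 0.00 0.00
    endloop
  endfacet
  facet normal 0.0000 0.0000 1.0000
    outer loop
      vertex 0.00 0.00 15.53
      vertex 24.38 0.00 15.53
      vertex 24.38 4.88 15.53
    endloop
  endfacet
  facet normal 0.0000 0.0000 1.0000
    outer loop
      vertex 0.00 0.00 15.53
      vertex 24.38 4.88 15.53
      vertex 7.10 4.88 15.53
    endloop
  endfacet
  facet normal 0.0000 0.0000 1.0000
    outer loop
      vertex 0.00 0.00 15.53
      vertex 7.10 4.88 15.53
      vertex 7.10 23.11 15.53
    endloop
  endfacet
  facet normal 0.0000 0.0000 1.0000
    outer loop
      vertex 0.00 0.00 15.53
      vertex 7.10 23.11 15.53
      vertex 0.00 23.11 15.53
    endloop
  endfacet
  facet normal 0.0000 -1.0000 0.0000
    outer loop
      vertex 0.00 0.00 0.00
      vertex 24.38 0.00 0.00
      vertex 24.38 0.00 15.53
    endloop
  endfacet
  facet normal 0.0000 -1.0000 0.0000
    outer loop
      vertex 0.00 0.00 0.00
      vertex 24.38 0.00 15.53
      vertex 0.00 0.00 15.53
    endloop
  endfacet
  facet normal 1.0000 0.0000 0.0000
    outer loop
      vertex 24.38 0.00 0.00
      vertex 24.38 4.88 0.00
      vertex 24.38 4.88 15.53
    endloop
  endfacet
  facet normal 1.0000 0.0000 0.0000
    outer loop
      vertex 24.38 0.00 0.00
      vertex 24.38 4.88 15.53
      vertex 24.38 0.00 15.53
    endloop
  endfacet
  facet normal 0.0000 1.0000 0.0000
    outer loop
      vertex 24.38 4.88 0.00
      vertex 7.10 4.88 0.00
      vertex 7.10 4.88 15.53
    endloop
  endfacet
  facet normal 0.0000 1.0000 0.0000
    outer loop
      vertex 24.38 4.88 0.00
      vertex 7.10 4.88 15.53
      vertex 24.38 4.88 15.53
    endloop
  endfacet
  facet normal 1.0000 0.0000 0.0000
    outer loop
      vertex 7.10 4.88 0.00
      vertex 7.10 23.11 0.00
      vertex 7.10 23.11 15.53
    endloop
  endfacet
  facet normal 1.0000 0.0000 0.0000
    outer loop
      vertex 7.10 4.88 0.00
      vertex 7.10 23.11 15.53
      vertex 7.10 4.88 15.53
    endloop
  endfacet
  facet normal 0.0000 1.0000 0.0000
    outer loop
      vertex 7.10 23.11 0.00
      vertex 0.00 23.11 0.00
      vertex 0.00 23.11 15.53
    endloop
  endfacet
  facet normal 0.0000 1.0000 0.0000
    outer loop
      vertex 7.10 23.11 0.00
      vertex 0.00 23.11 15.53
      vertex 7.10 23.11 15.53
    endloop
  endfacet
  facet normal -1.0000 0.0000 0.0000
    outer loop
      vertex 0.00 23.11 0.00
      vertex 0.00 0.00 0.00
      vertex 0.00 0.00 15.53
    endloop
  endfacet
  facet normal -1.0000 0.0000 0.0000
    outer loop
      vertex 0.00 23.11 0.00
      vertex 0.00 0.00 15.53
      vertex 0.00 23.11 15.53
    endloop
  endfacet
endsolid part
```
; perimeter-only toolpath
G21 ; units = mm
G90 ; absolute positioning
G28 ; home
; layer 1
G0 Z3.88
G0 X0.00 Y0.00
G1 X24.38 Y0.00
G1 X24.38 Y4.88
G1 X7.10 Y4.88
G1 X7.10 Y23.11
G1 X0.00 Y23.11
G1 X0.00 Y0.00
; layer 2
G0 Z7.76
G0 X0.00 Y0.00
G1 X24.38 Y0.00
G1 X24.38 Y4.88
G1 X7.10 Y4.88
G1 X7.10 Y23.11
G1 X0.00 Y23.11
G1 X0.00 Y0.00
; layer 3
G0 Z11.65
G0 X0.00 Y0.00
G1 X24.38 Y0.00
G1 X24.38 Y4.88
G1 X7.10 Y4.88
G1 X7.10 Y23.11
G1 X0.00 Y23.11
G1 X0.00 Y0.00
; layer 4
G0 Z15.53
G0 X0.00 Y0.00
G1 X24.38 Y0.00
G1 X24.38 Y4.88
G1 X7.10 Y4.88
G1 X7.10 Y23.11
G1 X0.00 Y23.11
G1 X0.00 Y0.00
M2 ; end

The solid is an L-shaped prism: outer 24.4 × 23.1 mm, arm thicknesses ≈ 4.88 mm (horizontal) and 7.1 mm (vertical), extruded 15.5 mm in z. Slicing at Δz = 3.88 mm — 4 equal slices spanning the solid's height, so layer i sits at z = i·h/4 — gives 4 non-empty perimeters. Each is a 6-segment closed polygon; G0 lifts to the layer z and rapids to the start vertex, then G1 traces the edges.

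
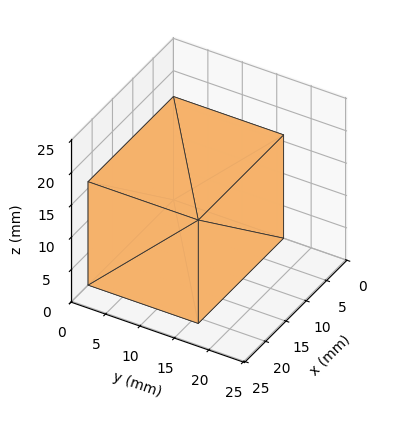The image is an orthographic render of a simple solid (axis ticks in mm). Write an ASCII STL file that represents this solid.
Reading the render: the shape is a rectangular box, roughly 21 × 16 mm footprint and 16 mm tall (dimensions read to the nearest mm from the axis ticks). For the STL, each face is triangulated and given an outward normal.

solid part
  facet normal 0.0000 0.0000 -1.0000
    outer loop
      vertex 21.0 16.0 0.0
      vertex 21.0 0.0 0.0
      vertex 0.0 0.0 0.0
    endloop
  endfacet
  facet normal 0.0000 0.0000 -1.0000
    outer loop
      vertex 0.0 16.0 0.0
      vertex 21.0 16.0 0.0
      vertex 0.0 0.0 0.0
    endloop
  endfacet
  facet normal 0.0000 0.0000 1.0000
    outer loop
      vertex 0.0 0.0 16.0
      vertex 21.0 0.0 16.0
      vertex 21.0 16.0 16.0
    endloop
  endfacet
  facet normal 0.0000 0.0000 1.0000
    outer loop
      vertex 0.0 0.0 16.0
      vertex 21.0 16.0 16.0
      vertex 0.0 16.0 16.0
    endloop
  endfacet
  facet normal 0.0000 -1.0000 0.0000
    outer loop
      vertex 0.0 0.0 0.0
      vertex 21.0 0.0 0.0
      vertex 21.0 0.0 16.0
    endloop
  endfacet
  facet normal 0.0000 -1.0000 0.0000
    outer loop
      vertex 0.0 0.0 0.0
      vertex 21.0 0.0 16.0
      vertex 0.0 0.0 16.0
    endloop
  endfacet
  facet normal 0.0000 1.0000 0.0000
    outer loop
      vertex 21.0 16.0 16.0
      vertex 21.0 16.0 0.0
      vertex 0.0 16.0 0.0
    endloop
  endfacet
  facet normal 0.0000 1.0000 0.0000
    outer loop
      vertex 0.0 16.0 16.0
      vertex 21.0 16.0 16.0
      vertex 0.0 16.0 0.0
    endloop
  endfacet
  facet normal -1.0000 0.0000 0.0000
    outer loop
      vertex 0.0 16.0 16.0
      vertex 0.0 16.0 0.0
      vertex 0.0 0.0 0.0
    endloop
  endfacet
  facet normal -1.0000 0.0000 0.0000
    outer loop
      vertex 0.0 0.0 16.0
      vertex 0.0 16.0 16.0
      vertex 0.0 0.0 0.0
    endloop
  endfacet
  facet normal 1.0000 0.0000 0.0000
    outer loop
      vertex 21.0 0.0 0.0
      vertex 21.0 16.0 0.0
      vertex 21.0 16.0 16.0
    endloop
  endfacet
  facet normal 1.0000 0.0000 0.0000
    outer loop
      vertex 21.0 0.0 0.0
      vertex 21.0 16.0 16.0
      vertex 21.0 0.0 16.0
    endloop
  endfacet
endsolid part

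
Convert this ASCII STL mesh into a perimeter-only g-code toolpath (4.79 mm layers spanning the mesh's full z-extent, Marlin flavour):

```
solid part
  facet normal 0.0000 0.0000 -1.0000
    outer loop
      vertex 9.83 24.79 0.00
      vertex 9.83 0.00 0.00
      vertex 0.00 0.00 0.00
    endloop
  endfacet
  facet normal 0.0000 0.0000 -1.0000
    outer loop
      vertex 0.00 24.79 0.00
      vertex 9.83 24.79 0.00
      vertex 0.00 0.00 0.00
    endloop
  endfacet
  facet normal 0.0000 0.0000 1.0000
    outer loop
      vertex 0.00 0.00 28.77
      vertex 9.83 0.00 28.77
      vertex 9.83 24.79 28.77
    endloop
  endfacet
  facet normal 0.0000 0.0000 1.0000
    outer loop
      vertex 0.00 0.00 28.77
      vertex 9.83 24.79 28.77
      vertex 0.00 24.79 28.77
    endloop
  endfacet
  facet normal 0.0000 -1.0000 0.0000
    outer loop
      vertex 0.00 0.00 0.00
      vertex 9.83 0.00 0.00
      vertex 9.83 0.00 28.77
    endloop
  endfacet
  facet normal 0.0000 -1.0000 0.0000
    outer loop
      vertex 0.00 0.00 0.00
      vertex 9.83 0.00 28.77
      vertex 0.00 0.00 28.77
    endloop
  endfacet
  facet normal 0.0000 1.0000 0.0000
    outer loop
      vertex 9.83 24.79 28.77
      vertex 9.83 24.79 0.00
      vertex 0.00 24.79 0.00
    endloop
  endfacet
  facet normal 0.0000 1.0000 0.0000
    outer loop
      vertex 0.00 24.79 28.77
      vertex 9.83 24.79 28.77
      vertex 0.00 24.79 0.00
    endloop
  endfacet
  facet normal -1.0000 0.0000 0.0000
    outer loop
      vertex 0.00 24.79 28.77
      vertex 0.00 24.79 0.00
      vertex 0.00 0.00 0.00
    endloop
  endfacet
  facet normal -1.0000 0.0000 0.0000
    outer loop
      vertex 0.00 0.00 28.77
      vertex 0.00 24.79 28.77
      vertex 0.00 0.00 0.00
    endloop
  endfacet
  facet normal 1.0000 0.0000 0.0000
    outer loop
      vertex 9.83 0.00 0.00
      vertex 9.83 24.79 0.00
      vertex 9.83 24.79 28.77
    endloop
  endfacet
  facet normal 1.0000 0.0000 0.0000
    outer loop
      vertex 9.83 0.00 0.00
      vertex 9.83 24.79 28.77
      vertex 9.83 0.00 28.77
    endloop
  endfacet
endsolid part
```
; perimeter-only toolpath
G21 ; units = mm
G90 ; absolute positioning
G28 ; home
; layer 1
G0 Z4.79
G0 X0.00 Y0.00
G1 X9.83 Y0.00
G1 X9.83 Y24.79
G1 X0.00 Y24.79
G1 X0.00 Y0.00
; layer 2
G0 Z9.59
G0 X0.00 Y0.00
G1 X9.83 Y0.00
G1 X9.83 Y24.79
G1 X0.00 Y24.79
G1 X0.00 Y0.00
; layer 3
G0 Z14.38
G0 X0.00 Y0.00
G1 X9.83 Y0.00
G1 X9.83 Y24.79
G1 X0.00 Y24.79
G1 X0.00 Y0.00
; layer 4
G0 Z19.18
G0 X0.00 Y0.00
G1 X9.83 Y0.00
G1 X9.83 Y24.79
G1 X0.00 Y24.79
G1 X0.00 Y0.00
; layer 5
G0 Z23.98
G0 X0.00 Y0.00
G1 X9.83 Y0.00
G1 X9.83 Y24.79
G1 X0.00 Y24.79
G1 X0.00 Y0.00
; layer 6
G0 Z28.77
G0 X0.00 Y0.00
G1 X9.83 Y0.00
G1 X9.83 Y24.79
G1 X0.00 Y24.79
G1 X0.00 Y0.00
M2 ; end

The solid is a rectangular box, roughly 9.83 × 24.8 mm footprint and 28.8 mm tall. Slicing at Δz = 4.79 mm — 6 equal slices spanning the solid's height, so layer i sits at z = i·h/6 — gives 6 non-empty perimeters. Each is a 4-segment closed polygon; G0 lifts to the layer z and rapids to the start vertex, then G1 traces the edges.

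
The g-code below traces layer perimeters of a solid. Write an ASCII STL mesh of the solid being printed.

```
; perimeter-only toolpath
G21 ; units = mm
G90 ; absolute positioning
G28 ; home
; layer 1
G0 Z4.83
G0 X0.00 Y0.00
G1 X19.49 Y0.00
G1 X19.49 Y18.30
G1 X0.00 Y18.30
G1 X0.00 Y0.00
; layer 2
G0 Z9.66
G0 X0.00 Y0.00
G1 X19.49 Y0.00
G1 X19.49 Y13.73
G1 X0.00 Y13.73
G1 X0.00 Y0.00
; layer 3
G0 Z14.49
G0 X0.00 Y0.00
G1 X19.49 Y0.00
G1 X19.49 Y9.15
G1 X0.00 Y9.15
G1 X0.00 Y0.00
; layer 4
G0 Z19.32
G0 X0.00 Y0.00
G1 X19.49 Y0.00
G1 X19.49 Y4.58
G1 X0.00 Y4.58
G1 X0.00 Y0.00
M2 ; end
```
solid part
  facet normal 0.0000 0.0000 -1.0000
    outer loop
      vertex 19.49 22.88 0.00
      vertex 19.49 0.00 0.00
      vertex 0.00 0.00 0.00
    endloop
  endfacet
  facet normal 0.0000 0.0000 -1.0000
    outer loop
      vertex 0.00 22.88 0.00
      vertex 19.49 22.88 0.00
      vertex 0.00 0.00 0.00
    endloop
  endfacet
  facet normal 0.0000 -1.0000 0.0000
    outer loop
      vertex 0.00 0.00 0.00
      vertex 19.49 0.00 0.00
      vertex 19.49 0.00 24.15
    endloop
  endfacet
  facet normal 0.0000 -1.0000 0.0000
    outer loop
      vertex 0.00 0.00 0.00
      vertex 19.49 0.00 24.15
      vertex 0.00 0.00 24.15
    endloop
  endfacet
  facet normal 0.0000 0.7259 0.6878
    outer loop
      vertex 0.00 0.00 24.15
      vertex 19.49 0.00 24.15
      vertex 19.49 22.88 0.00
    endloop
  endfacet
  facet normal 0.0000 0.7259 0.6878
    outer loop
      vertex 0.00 0.00 24.15
      vertex 19.49 22.88 0.00
      vertex 0.00 22.88 0.00
    endloop
  endfacet
  facet normal -1.0000 0.0000 0.0000
    outer loop
      vertex 0.00 0.00 24.15
      vertex 0.00 22.88 0.00
      vertex 0.00 0.00 0.00
    endloop
  endfacet
  facet normal 1.0000 0.0000 0.0000
    outer loop
      vertex 19.49 0.00 0.00
      vertex 19.49 22.88 0.00
      vertex 19.49 0.00 24.15
    endloop
  endfacet
endsolid part

The G0 Z moves step by Δz≈4.83 mm. The G1 loops shrink linearly with z, so the solid tapers from its base footprint up to z≈24.1. Closing with a flat bottom cap and the tapered top and triangulating gives 8 facets — a wedge (ramp): 19.5 × 22.9 mm base, rising to 24.1 mm along the y=0 edge and sloping linearly to z=0 at y=22.9.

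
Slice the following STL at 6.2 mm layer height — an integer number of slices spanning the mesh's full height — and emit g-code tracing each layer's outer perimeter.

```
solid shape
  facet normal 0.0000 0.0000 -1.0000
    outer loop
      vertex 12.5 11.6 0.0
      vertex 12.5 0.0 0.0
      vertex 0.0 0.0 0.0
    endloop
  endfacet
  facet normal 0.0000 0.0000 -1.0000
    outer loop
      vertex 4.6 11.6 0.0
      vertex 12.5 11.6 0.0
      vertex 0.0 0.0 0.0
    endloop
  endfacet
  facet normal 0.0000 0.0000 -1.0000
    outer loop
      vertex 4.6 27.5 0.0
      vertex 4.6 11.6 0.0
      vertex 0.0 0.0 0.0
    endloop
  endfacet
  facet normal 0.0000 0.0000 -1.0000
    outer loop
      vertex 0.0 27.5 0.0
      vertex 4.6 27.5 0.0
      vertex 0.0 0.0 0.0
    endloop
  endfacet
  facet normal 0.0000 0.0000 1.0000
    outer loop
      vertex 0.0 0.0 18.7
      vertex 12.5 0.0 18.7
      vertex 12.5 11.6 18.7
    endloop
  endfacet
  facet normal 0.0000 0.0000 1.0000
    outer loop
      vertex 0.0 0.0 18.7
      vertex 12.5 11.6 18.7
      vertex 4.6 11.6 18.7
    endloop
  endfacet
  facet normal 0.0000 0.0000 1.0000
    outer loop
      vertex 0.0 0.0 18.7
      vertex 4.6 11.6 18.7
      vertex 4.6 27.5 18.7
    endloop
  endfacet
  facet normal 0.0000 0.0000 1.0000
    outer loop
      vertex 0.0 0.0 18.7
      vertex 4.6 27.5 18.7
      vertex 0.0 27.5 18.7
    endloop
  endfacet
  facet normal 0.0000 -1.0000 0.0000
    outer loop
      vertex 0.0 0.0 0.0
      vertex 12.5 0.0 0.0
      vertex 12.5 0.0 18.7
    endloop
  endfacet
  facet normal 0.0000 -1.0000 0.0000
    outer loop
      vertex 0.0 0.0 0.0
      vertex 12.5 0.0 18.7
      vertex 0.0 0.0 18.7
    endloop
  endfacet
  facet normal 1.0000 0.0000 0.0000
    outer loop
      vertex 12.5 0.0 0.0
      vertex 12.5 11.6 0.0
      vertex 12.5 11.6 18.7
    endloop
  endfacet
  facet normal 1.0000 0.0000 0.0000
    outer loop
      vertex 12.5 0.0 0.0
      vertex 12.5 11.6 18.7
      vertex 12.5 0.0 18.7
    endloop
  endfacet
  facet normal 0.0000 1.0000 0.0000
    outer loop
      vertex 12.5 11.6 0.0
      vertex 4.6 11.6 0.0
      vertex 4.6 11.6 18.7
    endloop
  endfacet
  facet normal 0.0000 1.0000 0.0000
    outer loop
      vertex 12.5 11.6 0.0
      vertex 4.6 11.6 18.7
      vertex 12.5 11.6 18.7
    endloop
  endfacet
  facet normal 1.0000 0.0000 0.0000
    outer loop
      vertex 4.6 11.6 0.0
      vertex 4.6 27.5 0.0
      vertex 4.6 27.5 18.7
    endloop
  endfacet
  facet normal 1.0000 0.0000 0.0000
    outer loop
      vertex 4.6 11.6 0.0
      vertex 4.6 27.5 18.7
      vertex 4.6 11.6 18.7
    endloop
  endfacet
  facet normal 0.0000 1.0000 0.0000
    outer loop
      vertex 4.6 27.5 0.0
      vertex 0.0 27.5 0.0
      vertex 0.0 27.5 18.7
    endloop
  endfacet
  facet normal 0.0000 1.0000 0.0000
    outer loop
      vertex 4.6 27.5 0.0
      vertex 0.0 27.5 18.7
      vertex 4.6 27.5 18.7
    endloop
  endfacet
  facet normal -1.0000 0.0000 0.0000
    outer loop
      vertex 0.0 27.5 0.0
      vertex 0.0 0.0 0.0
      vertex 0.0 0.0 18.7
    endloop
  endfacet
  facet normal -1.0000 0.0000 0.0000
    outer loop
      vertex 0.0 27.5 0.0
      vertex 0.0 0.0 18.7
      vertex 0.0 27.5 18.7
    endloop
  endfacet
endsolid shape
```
; perimeter-only toolpath
G21 ; units = mm
G90 ; absolute positioning
G28 ; home
; layer 1
G0 Z6.2
G0 X0.0 Y0.0
G1 X12.5 Y0.0
G1 X12.5 Y11.6
G1 X4.6 Y11.6
G1 X4.6 Y27.5
G1 X0.0 Y27.5
G1 X0.0 Y0.0
; layer 2
G0 Z12.5
G0 X0.0 Y0.0
G1 X12.5 Y0.0
G1 X12.5 Y11.6
G1 X4.6 Y11.6
G1 X4.6 Y27.5
G1 X0.0 Y27.5
G1 X0.0 Y0.0
; layer 3
G0 Z18.7
G0 X0.0 Y0.0
G1 X12.5 Y0.0
G1 X12.5 Y11.6
G1 X4.6 Y11.6
G1 X4.6 Y27.5
G1 X0.0 Y27.5
G1 X0.0 Y0.0
M2 ; end

The solid is an L-shaped prism: outer 12.5 × 27.5 mm, arm thicknesses ≈ 11.6 mm (horizontal) and 4.6 mm (vertical), extruded 18.7 mm in z. Slicing at Δz = 6.2 mm — 3 equal slices spanning the solid's height, so layer i sits at z = i·h/3 — gives 3 non-empty perimeters. Each is a 6-segment closed polygon; G0 lifts to the layer z and rapids to the start vertex, then G1 traces the edges.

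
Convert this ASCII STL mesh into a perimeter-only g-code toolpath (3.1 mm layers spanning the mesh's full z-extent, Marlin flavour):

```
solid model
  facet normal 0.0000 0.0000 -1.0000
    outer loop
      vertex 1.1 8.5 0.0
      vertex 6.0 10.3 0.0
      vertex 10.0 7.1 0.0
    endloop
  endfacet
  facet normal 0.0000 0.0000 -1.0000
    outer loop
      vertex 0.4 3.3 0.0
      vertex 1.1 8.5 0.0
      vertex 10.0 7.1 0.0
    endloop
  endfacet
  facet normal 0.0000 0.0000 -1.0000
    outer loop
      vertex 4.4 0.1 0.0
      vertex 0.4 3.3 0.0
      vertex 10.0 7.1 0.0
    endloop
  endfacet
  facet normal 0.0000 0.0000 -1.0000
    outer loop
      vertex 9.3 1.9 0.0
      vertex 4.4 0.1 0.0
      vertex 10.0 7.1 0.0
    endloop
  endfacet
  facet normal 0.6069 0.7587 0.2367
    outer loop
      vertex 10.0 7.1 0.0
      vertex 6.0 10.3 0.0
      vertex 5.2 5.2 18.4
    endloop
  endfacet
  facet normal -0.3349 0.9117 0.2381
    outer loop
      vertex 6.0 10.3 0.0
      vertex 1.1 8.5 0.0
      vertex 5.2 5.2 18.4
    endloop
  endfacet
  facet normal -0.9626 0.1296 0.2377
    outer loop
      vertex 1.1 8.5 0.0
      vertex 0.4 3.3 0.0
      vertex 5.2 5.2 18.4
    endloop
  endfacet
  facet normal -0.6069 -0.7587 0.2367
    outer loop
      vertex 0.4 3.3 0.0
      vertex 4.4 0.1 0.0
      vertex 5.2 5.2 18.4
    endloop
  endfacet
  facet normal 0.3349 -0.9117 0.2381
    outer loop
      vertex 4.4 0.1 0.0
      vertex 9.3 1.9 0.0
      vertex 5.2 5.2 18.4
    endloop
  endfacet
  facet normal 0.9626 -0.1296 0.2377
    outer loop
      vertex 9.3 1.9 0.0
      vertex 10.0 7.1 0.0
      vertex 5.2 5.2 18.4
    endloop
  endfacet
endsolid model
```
; perimeter-only toolpath
G21 ; units = mm
G90 ; absolute positioning
G28 ; home
; layer 1
G0 Z3.1
G0 X9.2 Y6.8
G1 X5.9 Y9.5
G1 X1.8 Y8.0
G1 X1.2 Y3.6
G1 X4.5 Y0.9
G1 X8.6 Y2.4
G1 X9.2 Y6.8
; layer 2
G0 Z6.1
G0 X8.4 Y6.5
G1 X5.7 Y8.6
G1 X2.5 Y7.4
G1 X2.0 Y3.9
G1 X4.7 Y1.8
G1 X7.9 Y3.0
G1 X8.4 Y6.5
; layer 3
G0 Z9.2
G0 X7.6 Y6.2
G1 X5.6 Y7.8
G1 X3.2 Y6.8
G1 X2.8 Y4.2
G1 X4.8 Y2.6
G1 X7.2 Y3.5
G1 X7.6 Y6.2
; layer 4
G0 Z12.3
G0 X6.8 Y5.8
G1 X5.5 Y6.9
G1 X3.8 Y6.3
G1 X3.6 Y4.6
G1 X4.9 Y3.5
G1 X6.6 Y4.1
G1 X6.8 Y5.8
; layer 5
G0 Z15.3
G0 X6.0 Y5.5
G1 X5.3 Y6.1
G1 X4.5 Y5.8
G1 X4.4 Y4.9
G1 X5.1 Y4.4
G1 X5.9 Y4.7
G1 X6.0 Y5.5
M2 ; end

The solid is a regular 6-sided pyramid, base circumscribed radius ≈ 5.2 mm, apex at z ≈ 18.4 mm. Slicing at Δz = 3.1 mm — 6 equal slices spanning the solid's height, so layer i sits at z = i·h/6 — gives 5 non-empty perimeters. Each is a 6-segment closed polygon; G0 lifts to the layer z and rapids to the start vertex, then G1 traces the edges. The cross-section shrinks linearly with z (the slice at the apex is degenerate and omitted).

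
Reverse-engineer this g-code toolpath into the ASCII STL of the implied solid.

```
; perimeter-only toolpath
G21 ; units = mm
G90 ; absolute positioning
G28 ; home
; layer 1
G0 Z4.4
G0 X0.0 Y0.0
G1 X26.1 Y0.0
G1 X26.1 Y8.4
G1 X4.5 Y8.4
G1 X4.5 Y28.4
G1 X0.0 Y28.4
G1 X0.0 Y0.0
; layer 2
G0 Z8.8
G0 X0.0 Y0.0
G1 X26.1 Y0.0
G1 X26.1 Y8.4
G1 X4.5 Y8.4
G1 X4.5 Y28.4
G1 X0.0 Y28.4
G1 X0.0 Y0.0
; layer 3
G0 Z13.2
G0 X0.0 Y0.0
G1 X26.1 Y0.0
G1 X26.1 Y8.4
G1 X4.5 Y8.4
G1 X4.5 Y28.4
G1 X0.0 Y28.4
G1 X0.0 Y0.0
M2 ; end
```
solid part
  facet normal 0.0000 0.0000 -1.0000
    outer loop
      vertex 26.1 8.4 0.0
      vertex 26.1 0.0 0.0
      vertex 0.0 0.0 0.0
    endloop
  endfacet
  facet normal 0.0000 0.0000 -1.0000
    outer loop
      vertex 4.5 8.4 0.0
      vertex 26.1 8.4 0.0
      vertex 0.0 0.0 0.0
    endloop
  endfacet
  facet normal 0.0000 0.0000 -1.0000
    outer loop
      vertex 4.5 28.4 0.0
      vertex 4.5 8.4 0.0
      vertex 0.0 0.0 0.0
    endloop
  endfacet
  facet normal 0.0000 0.0000 -1.0000
    outer loop
      vertex 0.0 28.4 0.0
      vertex 4.5 28.4 0.0
      vertex 0.0 0.0 0.0
    endloop
  endfacet
  facet normal 0.0000 0.0000 1.0000
    outer loop
      vertex 0.0 0.0 13.2
      vertex 26.1 0.0 13.2
      vertex 26.1 8.4 13.2
    endloop
  endfacet
  facet normal 0.0000 0.0000 1.0000
    outer loop
      vertex 0.0 0.0 13.2
      vertex 26.1 8.4 13.2
      vertex 4.5 8.4 13.2
    endloop
  endfacet
  facet normal 0.0000 0.0000 1.0000
    outer loop
      vertex 0.0 0.0 13.2
      vertex 4.5 8.4 13.2
      vertex 4.5 28.4 13.2
    endloop
  endfacet
  facet normal 0.0000 0.0000 1.0000
    outer loop
      vertex 0.0 0.0 13.2
      vertex 4.5 28.4 13.2
      vertex 0.0 28.4 13.2
    endloop
  endfacet
  facet normal 0.0000 -1.0000 0.0000
    outer loop
      vertex 0.0 0.0 0.0
      vertex 26.1 0.0 0.0
      vertex 26.1 0.0 13.2
    endloop
  endfacet
  facet normal 0.0000 -1.0000 0.0000
    outer loop
      vertex 0.0 0.0 0.0
      vertex 26.1 0.0 13.2
      vertex 0.0 0.0 13.2
    endloop
  endfacet
  facet normal 1.0000 0.0000 0.0000
    outer loop
      vertex 26.1 0.0 0.0
      vertex 26.1 8.4 0.0
      vertex 26.1 8.4 13.2
    endloop
  endfacet
  facet normal 1.0000 0.0000 0.0000
    outer loop
      vertex 26.1 0.0 0.0
      vertex 26.1 8.4 13.2
      vertex 26.1 0.0 13.2
    endloop
  endfacet
  facet normal 0.0000 1.0000 0.0000
    outer loop
      vertex 26.1 8.4 0.0
      vertex 4.5 8.4 0.0
      vertex 4.5 8.4 13.2
    endloop
  endfacet
  facet normal 0.0000 1.0000 0.0000
    outer loop
      vertex 26.1 8.4 0.0
      vertex 4.5 8.4 13.2
      vertex 26.1 8.4 13.2
    endloop
  endfacet
  facet normal 1.0000 0.0000 0.0000
    outer loop
      vertex 4.5 8.4 0.0
      vertex 4.5 28.4 0.0
      vertex 4.5 28.4 13.2
    endloop
  endfacet
  facet normal 1.0000 0.0000 0.0000
    outer loop
      vertex 4.5 8.4 0.0
      vertex 4.5 28.4 13.2
      vertex 4.5 8.4 13.2
    endloop
  endfacet
  facet normal 0.0000 1.0000 0.0000
    outer loop
      vertex 4.5 28.4 0.0
      vertex 0.0 28.4 0.0
      vertex 0.0 28.4 13.2
    endloop
  endfacet
  facet normal 0.0000 1.0000 0.0000
    outer loop
      vertex 4.5 28.4 0.0
      vertex 0.0 28.4 13.2
      vertex 4.5 28.4 13.2
    endloop
  endfacet
  facet normal -1.0000 0.0000 0.0000
    outer loop
      vertex 0.0 28.4 0.0
      vertex 0.0 0.0 0.0
      vertex 0.0 0.0 13.2
    endloop
  endfacet
  facet normal -1.0000 0.0000 0.0000
    outer loop
      vertex 0.0 28.4 0.0
      vertex 0.0 0.0 13.2
      vertex 0.0 28.4 13.2
    endloop
  endfacet
endsolid part

The G0 Z moves step by Δz≈4.4 mm. Every layer's G1 loop is the same polygon, so the solid is a straight extrusion of it from z=0 to z≈13.2. Closing with flat bottom and top caps and triangulating gives 20 facets — an L-shaped prism: outer 26.1 × 28.4 mm, arm thicknesses ≈ 8.4 mm (horizontal) and 4.5 mm (vertical), extruded 13.2 mm in z.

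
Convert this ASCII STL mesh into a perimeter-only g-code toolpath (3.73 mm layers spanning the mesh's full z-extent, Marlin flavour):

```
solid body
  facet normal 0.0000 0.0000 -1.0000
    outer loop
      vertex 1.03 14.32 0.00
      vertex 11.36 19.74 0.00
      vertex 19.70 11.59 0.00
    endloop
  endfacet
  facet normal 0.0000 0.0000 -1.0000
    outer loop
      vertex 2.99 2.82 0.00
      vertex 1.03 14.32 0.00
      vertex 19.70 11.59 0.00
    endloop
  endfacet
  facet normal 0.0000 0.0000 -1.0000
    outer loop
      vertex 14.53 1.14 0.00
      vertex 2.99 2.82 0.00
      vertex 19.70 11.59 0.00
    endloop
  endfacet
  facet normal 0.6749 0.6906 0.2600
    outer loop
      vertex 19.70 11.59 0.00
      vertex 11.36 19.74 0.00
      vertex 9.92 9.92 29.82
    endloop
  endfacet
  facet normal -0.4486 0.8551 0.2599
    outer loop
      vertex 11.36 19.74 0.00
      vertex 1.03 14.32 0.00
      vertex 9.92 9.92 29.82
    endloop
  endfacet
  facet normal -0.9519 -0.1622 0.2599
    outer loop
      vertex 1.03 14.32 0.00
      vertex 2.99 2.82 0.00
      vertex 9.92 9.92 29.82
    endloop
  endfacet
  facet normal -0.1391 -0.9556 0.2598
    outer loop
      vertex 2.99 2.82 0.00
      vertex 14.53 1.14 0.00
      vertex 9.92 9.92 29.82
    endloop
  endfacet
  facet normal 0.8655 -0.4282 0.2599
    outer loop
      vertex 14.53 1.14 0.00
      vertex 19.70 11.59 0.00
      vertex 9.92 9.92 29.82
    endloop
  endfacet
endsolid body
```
; perimeter-only toolpath
G21 ; units = mm
G90 ; absolute positioning
G28 ; home
; layer 1
G0 Z3.73
G0 X18.48 Y11.38
G1 X11.18 Y18.51
G1 X2.14 Y13.77
G1 X3.86 Y3.71
G1 X13.95 Y2.24
G1 X18.48 Y11.38
; layer 2
G0 Z7.46
G0 X17.25 Y11.17
G1 X11.00 Y17.29
G1 X3.25 Y13.22
G1 X4.72 Y4.59
G1 X13.38 Y3.33
G1 X17.25 Y11.17
; layer 3
G0 Z11.18
G0 X16.03 Y10.96
G1 X10.82 Y16.06
G1 X4.36 Y12.67
G1 X5.59 Y5.48
G1 X12.80 Y4.43
G1 X16.03 Y10.96
; layer 4
G0 Z14.91
G0 X14.81 Y10.75
G1 X10.64 Y14.83
G1 X5.47 Y12.12
G1 X6.46 Y6.37
G1 X12.22 Y5.53
G1 X14.81 Y10.75
; layer 5
G0 Z18.64
G0 X13.59 Y10.55
G1 X10.46 Y13.60
G1 X6.59 Y11.57
G1 X7.32 Y7.26
G1 X11.65 Y6.63
G1 X13.59 Y10.55
; layer 6
G0 Z22.37
G0 X12.36 Y10.34
G1 X10.28 Y12.38
G1 X7.70 Y11.02
G1 X8.19 Y8.15
G1 X11.07 Y7.73
G1 X12.36 Y10.34
; layer 7
G0 Z26.09
G0 X11.14 Y10.13
G1 X10.10 Y11.15
G1 X8.81 Y10.47
G1 X9.05 Y9.03
G1 X10.50 Y8.82
G1 X11.14 Y10.13
M2 ; end

The solid is a regular 5-sided pyramid, base circumscribed radius ≈ 9.92 mm, apex at z ≈ 29.8 mm. Slicing at Δz = 3.73 mm — 8 equal slices spanning the solid's height, so layer i sits at z = i·h/8 — gives 7 non-empty perimeters. Each is a 5-segment closed polygon; G0 lifts to the layer z and rapids to the start vertex, then G1 traces the edges. The cross-section shrinks linearly with z (the slice at the apex is degenerate and omitted).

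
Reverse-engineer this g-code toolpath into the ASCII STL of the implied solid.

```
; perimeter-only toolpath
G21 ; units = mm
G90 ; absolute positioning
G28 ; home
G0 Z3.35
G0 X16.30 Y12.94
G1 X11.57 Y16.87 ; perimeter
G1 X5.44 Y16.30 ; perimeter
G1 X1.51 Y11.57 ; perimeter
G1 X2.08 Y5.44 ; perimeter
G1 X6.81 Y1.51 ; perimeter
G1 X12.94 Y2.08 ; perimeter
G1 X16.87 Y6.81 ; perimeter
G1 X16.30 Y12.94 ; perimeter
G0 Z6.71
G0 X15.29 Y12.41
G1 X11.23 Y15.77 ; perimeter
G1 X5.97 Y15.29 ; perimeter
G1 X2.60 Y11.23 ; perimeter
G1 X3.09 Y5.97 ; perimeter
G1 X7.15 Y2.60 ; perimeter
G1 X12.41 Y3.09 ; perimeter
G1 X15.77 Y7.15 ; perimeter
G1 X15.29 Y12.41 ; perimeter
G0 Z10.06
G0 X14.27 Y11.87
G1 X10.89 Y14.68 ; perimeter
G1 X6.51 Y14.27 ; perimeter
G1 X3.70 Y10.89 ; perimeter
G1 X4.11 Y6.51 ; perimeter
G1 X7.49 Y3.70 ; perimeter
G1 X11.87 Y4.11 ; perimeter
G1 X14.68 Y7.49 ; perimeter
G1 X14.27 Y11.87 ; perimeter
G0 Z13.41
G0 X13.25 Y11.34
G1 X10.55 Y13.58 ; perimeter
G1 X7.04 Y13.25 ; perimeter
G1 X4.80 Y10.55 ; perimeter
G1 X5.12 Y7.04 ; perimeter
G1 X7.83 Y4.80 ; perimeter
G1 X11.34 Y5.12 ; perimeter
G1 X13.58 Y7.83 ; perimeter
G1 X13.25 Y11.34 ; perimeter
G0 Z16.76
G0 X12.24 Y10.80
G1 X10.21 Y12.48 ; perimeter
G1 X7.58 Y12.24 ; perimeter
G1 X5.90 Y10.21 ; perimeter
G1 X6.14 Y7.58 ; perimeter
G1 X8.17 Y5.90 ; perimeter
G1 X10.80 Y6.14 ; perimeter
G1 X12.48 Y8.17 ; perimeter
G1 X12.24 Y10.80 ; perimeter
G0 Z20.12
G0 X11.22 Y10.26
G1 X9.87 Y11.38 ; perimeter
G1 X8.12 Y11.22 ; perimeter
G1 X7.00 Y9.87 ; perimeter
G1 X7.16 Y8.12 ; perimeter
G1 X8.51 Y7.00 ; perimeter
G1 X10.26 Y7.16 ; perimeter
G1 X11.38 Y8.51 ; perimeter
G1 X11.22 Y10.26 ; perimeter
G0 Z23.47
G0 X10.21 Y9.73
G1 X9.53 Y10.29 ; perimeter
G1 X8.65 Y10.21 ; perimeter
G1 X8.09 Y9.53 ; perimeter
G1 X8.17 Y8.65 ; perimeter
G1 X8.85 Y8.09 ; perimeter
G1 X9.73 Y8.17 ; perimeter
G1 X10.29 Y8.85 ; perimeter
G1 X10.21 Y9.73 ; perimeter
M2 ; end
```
solid part
  facet normal 0.0000 0.0000 -1.0000
    outer loop
      vertex 4.90 17.32 0.00
      vertex 11.91 17.97 0.00
      vertex 17.32 13.48 0.00
    endloop
  endfacet
  facet normal 0.0000 0.0000 -1.0000
    outer loop
      vertex 0.41 11.91 0.00
      vertex 4.90 17.32 0.00
      vertex 17.32 13.48 0.00
    endloop
  endfacet
  facet normal 0.0000 0.0000 -1.0000
    outer loop
      vertex 1.06 4.90 0.00
      vertex 0.41 11.91 0.00
      vertex 17.32 13.48 0.00
    endloop
  endfacet
  facet normal 0.0000 0.0000 -1.0000
    outer loop
      vertex 6.47 0.41 0.00
      vertex 1.06 4.90 0.00
      vertex 17.32 13.48 0.00
    endloop
  endfacet
  facet normal 0.0000 0.0000 -1.0000
    outer loop
      vertex 13.48 1.06 0.00
      vertex 6.47 0.41 0.00
      vertex 17.32 13.48 0.00
    endloop
  endfacet
  facet normal 0.0000 0.0000 -1.0000
    outer loop
      vertex 17.97 6.47 0.00
      vertex 13.48 1.06 0.00
      vertex 17.32 13.48 0.00
    endloop
  endfacet
  facet normal 0.6088 0.7336 0.3019
    outer loop
      vertex 17.32 13.48 0.00
      vertex 11.91 17.97 0.00
      vertex 9.19 9.19 26.82
    endloop
  endfacet
  facet normal -0.0880 0.9493 0.3018
    outer loop
      vertex 11.91 17.97 0.00
      vertex 4.90 17.32 0.00
      vertex 9.19 9.19 26.82
    endloop
  endfacet
  facet normal -0.7336 0.6088 0.3019
    outer loop
      vertex 4.90 17.32 0.00
      vertex 0.41 11.91 0.00
      vertex 9.19 9.19 26.82
    endloop
  endfacet
  facet normal -0.9493 -0.0880 0.3018
    outer loop
      vertex 0.41 11.91 0.00
      vertex 1.06 4.90 0.00
      vertex 9.19 9.19 26.82
    endloop
  endfacet
  facet normal -0.6088 -0.7336 0.3019
    outer loop
      vertex 1.06 4.90 0.00
      vertex 6.47 0.41 0.00
      vertex 9.19 9.19 26.82
    endloop
  endfacet
  facet normal 0.0880 -0.9493 0.3018
    outer loop
      vertex 6.47 0.41 0.00
      vertex 13.48 1.06 0.00
      vertex 9.19 9.19 26.82
    endloop
  endfacet
  facet normal 0.7336 -0.6088 0.3019
    outer loop
      vertex 13.48 1.06 0.00
      vertex 17.97 6.47 0.00
      vertex 9.19 9.19 26.82
    endloop
  endfacet
  facet normal 0.9493 0.0880 0.3018
    outer loop
      vertex 17.97 6.47 0.00
      vertex 17.32 13.48 0.00
      vertex 9.19 9.19 26.82
    endloop
  endfacet
endsolid part

The G0 Z moves step by Δz≈3.35 mm. The G1 loops shrink linearly with z, so the solid tapers from its base footprint up to z≈26.8. Closing with a flat bottom cap and the tapered top and triangulating gives 14 facets — a regular 8-sided pyramid, base circumscribed radius ≈ 9.19 mm, apex at z ≈ 26.8 mm.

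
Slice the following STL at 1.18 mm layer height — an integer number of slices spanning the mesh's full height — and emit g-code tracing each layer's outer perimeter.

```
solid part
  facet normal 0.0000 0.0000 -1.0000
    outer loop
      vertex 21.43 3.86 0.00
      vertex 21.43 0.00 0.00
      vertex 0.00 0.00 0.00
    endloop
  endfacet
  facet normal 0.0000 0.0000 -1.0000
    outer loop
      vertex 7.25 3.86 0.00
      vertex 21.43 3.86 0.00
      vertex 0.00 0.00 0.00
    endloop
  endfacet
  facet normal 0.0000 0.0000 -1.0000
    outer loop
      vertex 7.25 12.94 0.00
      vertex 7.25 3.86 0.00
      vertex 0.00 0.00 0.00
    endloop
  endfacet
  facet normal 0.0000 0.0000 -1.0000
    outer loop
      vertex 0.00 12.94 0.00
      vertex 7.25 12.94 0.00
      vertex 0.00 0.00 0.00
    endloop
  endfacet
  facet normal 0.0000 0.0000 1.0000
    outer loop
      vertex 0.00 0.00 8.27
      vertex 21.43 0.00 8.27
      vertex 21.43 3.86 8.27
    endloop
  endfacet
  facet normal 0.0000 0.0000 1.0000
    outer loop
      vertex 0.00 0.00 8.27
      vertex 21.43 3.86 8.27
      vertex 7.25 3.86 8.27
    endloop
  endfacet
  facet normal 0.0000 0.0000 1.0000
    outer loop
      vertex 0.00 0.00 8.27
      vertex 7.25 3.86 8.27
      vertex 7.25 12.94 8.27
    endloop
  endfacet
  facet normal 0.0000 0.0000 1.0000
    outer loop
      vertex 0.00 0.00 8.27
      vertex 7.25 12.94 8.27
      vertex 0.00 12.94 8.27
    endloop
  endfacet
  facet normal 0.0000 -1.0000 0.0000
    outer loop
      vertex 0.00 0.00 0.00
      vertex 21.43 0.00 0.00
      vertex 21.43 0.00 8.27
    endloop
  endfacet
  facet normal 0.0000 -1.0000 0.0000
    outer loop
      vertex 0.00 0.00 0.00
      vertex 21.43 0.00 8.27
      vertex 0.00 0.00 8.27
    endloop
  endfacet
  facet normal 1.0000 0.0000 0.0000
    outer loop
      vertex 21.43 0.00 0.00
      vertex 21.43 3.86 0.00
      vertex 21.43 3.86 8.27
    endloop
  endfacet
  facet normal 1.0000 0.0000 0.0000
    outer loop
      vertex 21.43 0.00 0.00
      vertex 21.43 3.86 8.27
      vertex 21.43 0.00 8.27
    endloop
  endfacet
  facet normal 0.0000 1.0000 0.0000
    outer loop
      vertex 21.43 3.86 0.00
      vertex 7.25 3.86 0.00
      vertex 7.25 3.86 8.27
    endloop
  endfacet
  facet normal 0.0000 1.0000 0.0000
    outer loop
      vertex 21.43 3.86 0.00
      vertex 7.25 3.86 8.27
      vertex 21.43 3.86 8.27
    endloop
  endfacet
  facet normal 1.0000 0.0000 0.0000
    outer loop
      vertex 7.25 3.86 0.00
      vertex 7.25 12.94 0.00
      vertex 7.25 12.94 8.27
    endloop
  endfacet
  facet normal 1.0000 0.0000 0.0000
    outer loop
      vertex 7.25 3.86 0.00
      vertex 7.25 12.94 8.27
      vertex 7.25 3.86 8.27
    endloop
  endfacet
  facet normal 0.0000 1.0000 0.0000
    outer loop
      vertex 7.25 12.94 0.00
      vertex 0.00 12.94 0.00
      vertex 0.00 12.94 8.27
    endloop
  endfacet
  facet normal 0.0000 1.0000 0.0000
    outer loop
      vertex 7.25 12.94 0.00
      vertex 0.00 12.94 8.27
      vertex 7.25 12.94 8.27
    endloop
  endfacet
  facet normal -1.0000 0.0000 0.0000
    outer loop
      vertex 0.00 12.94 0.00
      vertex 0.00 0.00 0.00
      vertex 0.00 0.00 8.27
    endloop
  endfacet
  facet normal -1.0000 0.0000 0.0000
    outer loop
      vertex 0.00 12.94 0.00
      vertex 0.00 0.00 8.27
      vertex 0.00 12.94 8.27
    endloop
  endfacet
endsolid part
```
; perimeter-only toolpath
G21 ; units = mm
G90 ; absolute positioning
G28 ; home
; layer 1
G0 Z1.18
G0 X0.00 Y0.00
G1 X21.43 Y0.00
G1 X21.43 Y3.86
G1 X7.25 Y3.86
G1 X7.25 Y12.94
G1 X0.00 Y12.94
G1 X0.00 Y0.00
; layer 2
G0 Z2.36
G0 X0.00 Y0.00
G1 X21.43 Y0.00
G1 X21.43 Y3.86
G1 X7.25 Y3.86
G1 X7.25 Y12.94
G1 X0.00 Y12.94
G1 X0.00 Y0.00
; layer 3
G0 Z3.54
G0 X0.00 Y0.00
G1 X21.43 Y0.00
G1 X21.43 Y3.86
G1 X7.25 Y3.86
G1 X7.25 Y12.94
G1 X0.00 Y12.94
G1 X0.00 Y0.00
; layer 4
G0 Z4.73
G0 X0.00 Y0.00
G1 X21.43 Y0.00
G1 X21.43 Y3.86
G1 X7.25 Y3.86
G1 X7.25 Y12.94
G1 X0.00 Y12.94
G1 X0.00 Y0.00
; layer 5
G0 Z5.91
G0 X0.00 Y0.00
G1 X21.43 Y0.00
G1 X21.43 Y3.86
G1 X7.25 Y3.86
G1 X7.25 Y12.94
G1 X0.00 Y12.94
G1 X0.00 Y0.00
; layer 6
G0 Z7.09
G0 X0.00 Y0.00
G1 X21.43 Y0.00
G1 X21.43 Y3.86
G1 X7.25 Y3.86
G1 X7.25 Y12.94
G1 X0.00 Y12.94
G1 X0.00 Y0.00
; layer 7
G0 Z8.27
G0 X0.00 Y0.00
G1 X21.43 Y0.00
G1 X21.43 Y3.86
G1 X7.25 Y3.86
G1 X7.25 Y12.94
G1 X0.00 Y12.94
G1 X0.00 Y0.00
M2 ; end

The solid is an L-shaped prism: outer 21.4 × 12.9 mm, arm thicknesses ≈ 3.86 mm (horizontal) and 7.25 mm (vertical), extruded 8.27 mm in z. Slicing at Δz = 1.18 mm — 7 equal slices spanning the solid's height, so layer i sits at z = i·h/7 — gives 7 non-empty perimeters. Each is a 6-segment closed polygon; G0 lifts to the layer z and rapids to the start vertex, then G1 traces the edges.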